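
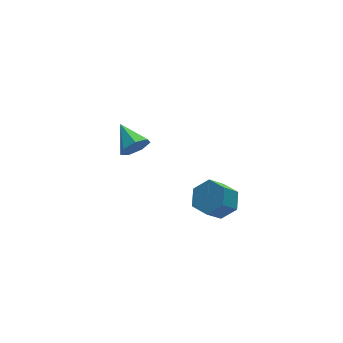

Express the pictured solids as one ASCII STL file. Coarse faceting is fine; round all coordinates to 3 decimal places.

solid 
facet normal 0.119 -0.923 -0.366
outer loop
vertex 0.886 1.779 3.385
vertex 0.29 1.95 2.76
vertex 1.161 2.072 2.736
endloop
endfacet
facet normal 0.787 0.364 0.498
outer loop
vertex 0.886 1.779 3.385
vertex 1.161 2.072 2.736
vertex 0.09 3.51 3.38
endloop
endfacet
facet normal 0.119 -0.923 -0.366
outer loop
vertex 1.161 2.072 2.736
vertex 0.29 1.95 2.76
vertex 0.781 2.273 2.105
endloop
endfacet
facet normal 0.727 0.646 -0.232
outer loop
vertex 1.161 2.072 2.736
vertex 0.781 2.273 2.105
vertex 0.09 3.51 3.38
endloop
endfacet
facet normal 0.119 -0.923 -0.366
outer loop
vertex 0.781 2.273 2.105
vertex 0.29 1.95 2.76
vertex 0.031 2.231 1.968
endloop
endfacet
facet normal 0.081 0.737 -0.671
outer loop
vertex 0.781 2.273 2.105
vertex 0.031 2.231 1.968
vertex 0.09 3.51 3.38
endloop
endfacet
facet normal 0.118 -0.923 -0.366
outer loop
vertex 0.031 2.231 1.968
vertex 0.29 1.95 2.76
vertex -0.524 1.978 2.428
endloop
endfacet
facet normal -0.663 0.568 -0.487
outer loop
vertex 0.031 2.231 1.968
vertex -0.524 1.978 2.428
vertex 0.09 3.51 3.38
endloop
endfacet
facet normal 0.118 -0.923 -0.367
outer loop
vertex -0.524 1.978 2.428
vertex 0.29 1.95 2.76
vertex -0.466 1.703 3.138
endloop
endfacet
facet normal -0.947 0.267 0.181
outer loop
vertex -0.524 1.978 2.428
vertex -0.466 1.703 3.138
vertex 0.09 3.51 3.38
endloop
endfacet
facet normal 0.119 -0.923 -0.366
outer loop
vertex -0.466 1.703 3.138
vertex 0.29 1.95 2.76
vertex 0.162 1.615 3.564
endloop
endfacet
facet normal -0.555 0.060 0.830
outer loop
vertex -0.466 1.703 3.138
vertex 0.162 1.615 3.564
vertex 0.09 3.51 3.38
endloop
endfacet
facet normal 0.119 -0.923 -0.366
outer loop
vertex 0.162 1.615 3.564
vertex 0.29 1.95 2.76
vertex 0.886 1.779 3.385
endloop
endfacet
facet normal 0.217 0.103 0.971
outer loop
vertex 0.162 1.615 3.564
vertex 0.886 1.779 3.385
vertex 0.09 3.51 3.38
endloop
endfacet
facet normal 0.649 0.198 -0.734
outer loop
vertex 3.365 -3.827 3.3
vertex 2.605 -3.645 2.677
vertex 2.994 -2.902 3.221
endloop
endfacet
facet normal 0.664 0.324 0.674
outer loop
vertex 3.365 -3.827 3.3
vertex 2.994 -2.902 3.221
vertex 2.476 -4.097 4.306
endloop
endfacet
facet normal 0.664 0.324 0.674
outer loop
vertex 2.476 -4.097 4.306
vertex 2.994 -2.902 3.221
vertex 2.105 -3.172 4.227
endloop
endfacet
facet normal -0.649 -0.197 0.735
outer loop
vertex 2.476 -4.097 4.306
vertex 2.105 -3.172 4.227
vertex 1.715 -3.915 3.683
endloop
endfacet
facet normal 0.650 0.197 -0.734
outer loop
vertex 2.994 -2.902 3.221
vertex 2.605 -3.645 2.677
vertex 2.234 -2.72 2.597
endloop
endfacet
facet normal 0.011 0.963 0.268
outer loop
vertex 2.994 -2.902 3.221
vertex 2.234 -2.72 2.597
vertex 2.105 -3.172 4.227
endloop
endfacet
facet normal 0.011 0.963 0.268
outer loop
vertex 2.105 -3.172 4.227
vertex 2.234 -2.72 2.597
vertex 1.344 -2.99 3.604
endloop
endfacet
facet normal -0.649 -0.197 0.735
outer loop
vertex 2.105 -3.172 4.227
vertex 1.344 -2.99 3.604
vertex 1.715 -3.915 3.683
endloop
endfacet
facet normal 0.649 0.197 -0.735
outer loop
vertex 2.234 -2.72 2.597
vertex 2.605 -3.645 2.677
vertex 1.844 -3.463 2.054
endloop
endfacet
facet normal -0.653 0.639 -0.406
outer loop
vertex 2.234 -2.72 2.597
vertex 1.844 -3.463 2.054
vertex 1.344 -2.99 3.604
endloop
endfacet
facet normal -0.653 0.639 -0.406
outer loop
vertex 1.344 -2.99 3.604
vertex 1.844 -3.463 2.054
vertex 0.955 -3.733 3.06
endloop
endfacet
facet normal -0.649 -0.198 0.734
outer loop
vertex 1.344 -2.99 3.604
vertex 0.955 -3.733 3.06
vertex 1.715 -3.915 3.683
endloop
endfacet
facet normal 0.649 0.197 -0.735
outer loop
vertex 1.844 -3.463 2.054
vertex 2.605 -3.645 2.677
vertex 2.215 -4.388 2.133
endloop
endfacet
facet normal -0.664 -0.324 -0.674
outer loop
vertex 1.844 -3.463 2.054
vertex 2.215 -4.388 2.133
vertex 0.955 -3.733 3.06
endloop
endfacet
facet normal -0.664 -0.324 -0.674
outer loop
vertex 0.955 -3.733 3.06
vertex 2.215 -4.388 2.133
vertex 1.326 -4.658 3.139
endloop
endfacet
facet normal -0.649 -0.198 0.734
outer loop
vertex 0.955 -3.733 3.06
vertex 1.326 -4.658 3.139
vertex 1.715 -3.915 3.683
endloop
endfacet
facet normal 0.649 0.197 -0.735
outer loop
vertex 2.215 -4.388 2.133
vertex 2.605 -3.645 2.677
vertex 2.976 -4.57 2.756
endloop
endfacet
facet normal -0.011 -0.963 -0.268
outer loop
vertex 2.215 -4.388 2.133
vertex 2.976 -4.57 2.756
vertex 1.326 -4.658 3.139
endloop
endfacet
facet normal -0.011 -0.963 -0.268
outer loop
vertex 1.326 -4.658 3.139
vertex 2.976 -4.57 2.756
vertex 2.086 -4.84 3.763
endloop
endfacet
facet normal -0.650 -0.197 0.734
outer loop
vertex 1.326 -4.658 3.139
vertex 2.086 -4.84 3.763
vertex 1.715 -3.915 3.683
endloop
endfacet
facet normal 0.649 0.198 -0.734
outer loop
vertex 2.976 -4.57 2.756
vertex 2.605 -3.645 2.677
vertex 3.365 -3.827 3.3
endloop
endfacet
facet normal 0.653 -0.639 0.406
outer loop
vertex 2.976 -4.57 2.756
vertex 3.365 -3.827 3.3
vertex 2.086 -4.84 3.763
endloop
endfacet
facet normal 0.653 -0.639 0.406
outer loop
vertex 2.086 -4.84 3.763
vertex 3.365 -3.827 3.3
vertex 2.476 -4.097 4.306
endloop
endfacet
facet normal -0.649 -0.197 0.735
outer loop
vertex 2.086 -4.84 3.763
vertex 2.476 -4.097 4.306
vertex 1.715 -3.915 3.683
endloop
endfacet

endsolid


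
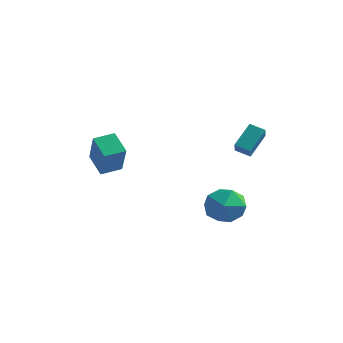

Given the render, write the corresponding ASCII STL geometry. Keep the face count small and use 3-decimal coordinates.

solid 
facet normal -0.887 -0.287 0.361
outer loop
vertex 3.106 0.342 0.098
vertex 3.207 1.454 1.229
vertex 2.553 1.133 -0.631
endloop
endfacet
facet normal -0.063 -0.700 -0.712
outer loop
vertex 3.333 1.386 -0.949
vertex 3.106 0.342 0.098
vertex 2.553 1.133 -0.631
endloop
endfacet
facet normal -0.887 -0.287 0.361
outer loop
vertex 2.553 1.133 -0.631
vertex 3.207 1.454 1.229
vertex 2.654 2.246 0.5
endloop
endfacet
facet normal -0.458 0.654 -0.603
outer loop
vertex 2.654 2.246 0.5
vertex 3.333 1.386 -0.949
vertex 2.553 1.133 -0.631
endloop
endfacet
facet normal 0.458 -0.654 0.602
outer loop
vertex 3.106 0.342 0.098
vertex 3.987 1.707 0.911
vertex 3.207 1.454 1.229
endloop
endfacet
facet normal -0.064 -0.700 -0.712
outer loop
vertex 3.886 0.594 -0.22
vertex 3.106 0.342 0.098
vertex 3.333 1.386 -0.949
endloop
endfacet
facet normal 0.457 -0.654 0.603
outer loop
vertex 3.886 0.594 -0.22
vertex 3.987 1.707 0.911
vertex 3.106 0.342 0.098
endloop
endfacet
facet normal 0.063 0.699 0.712
outer loop
vertex 3.207 1.454 1.229
vertex 3.987 1.707 0.911
vertex 2.654 2.246 0.5
endloop
endfacet
facet normal -0.457 0.654 -0.603
outer loop
vertex 3.434 2.498 0.182
vertex 3.333 1.386 -0.949
vertex 2.654 2.246 0.5
endloop
endfacet
facet normal 0.064 0.700 0.711
outer loop
vertex 2.654 2.246 0.5
vertex 3.987 1.707 0.911
vertex 3.434 2.498 0.182
endloop
endfacet
facet normal 0.887 0.287 -0.361
outer loop
vertex 3.434 2.498 0.182
vertex 3.886 0.594 -0.22
vertex 3.333 1.386 -0.949
endloop
endfacet
facet normal 0.887 0.287 -0.362
outer loop
vertex 3.987 1.707 0.911
vertex 3.886 0.594 -0.22
vertex 3.434 2.498 0.182
endloop
endfacet
facet normal -0.460 0.396 -0.795
outer loop
vertex -4.052 -2.299 -1.588
vertex -3.505 -1.272 -1.393
vertex -2.961 -2.72 -2.429
endloop
endfacet
facet normal -0.464 -0.870 -0.166
outer loop
vertex -1.955 -3.588 -0.687
vertex -4.052 -2.299 -1.588
vertex -2.961 -2.72 -2.429
endloop
endfacet
facet normal -0.459 0.396 -0.795
outer loop
vertex -2.961 -2.72 -2.429
vertex -3.505 -1.272 -1.393
vertex -2.414 -1.693 -2.233
endloop
endfacet
facet normal 0.758 -0.292 -0.583
outer loop
vertex -2.414 -1.693 -2.233
vertex -1.955 -3.588 -0.687
vertex -2.961 -2.72 -2.429
endloop
endfacet
facet normal -0.758 0.293 0.583
outer loop
vertex -4.052 -2.299 -1.588
vertex -2.499 -2.14 0.349
vertex -3.505 -1.272 -1.393
endloop
endfacet
facet normal -0.464 -0.870 -0.166
outer loop
vertex -3.046 -3.167 0.153
vertex -4.052 -2.299 -1.588
vertex -1.955 -3.588 -0.687
endloop
endfacet
facet normal -0.758 0.292 0.584
outer loop
vertex -3.046 -3.167 0.153
vertex -2.499 -2.14 0.349
vertex -4.052 -2.299 -1.588
endloop
endfacet
facet normal 0.464 0.870 0.166
outer loop
vertex -3.505 -1.272 -1.393
vertex -2.499 -2.14 0.349
vertex -2.414 -1.693 -2.233
endloop
endfacet
facet normal 0.757 -0.293 -0.584
outer loop
vertex -1.408 -2.561 -0.492
vertex -1.955 -3.588 -0.687
vertex -2.414 -1.693 -2.233
endloop
endfacet
facet normal 0.464 0.870 0.166
outer loop
vertex -2.414 -1.693 -2.233
vertex -2.499 -2.14 0.349
vertex -1.408 -2.561 -0.492
endloop
endfacet
facet normal 0.460 -0.396 0.795
outer loop
vertex -1.408 -2.561 -0.492
vertex -3.046 -3.167 0.153
vertex -1.955 -3.588 -0.687
endloop
endfacet
facet normal 0.460 -0.396 0.795
outer loop
vertex -2.499 -2.14 0.349
vertex -3.046 -3.167 0.153
vertex -1.408 -2.561 -0.492
endloop
endfacet
facet normal -0.326 -0.036 0.945
outer loop
vertex 2.445 0.035 -3.012
vertex 2.623 -1.203 -2.998
vertex 3.547 -0.434 -2.65
endloop
endfacet
facet normal -0.014 0.590 0.807
outer loop
vertex 2.445 0.035 -3.012
vertex 3.547 -0.434 -2.65
vertex 3.51 0.575 -3.389
endloop
endfacet
facet normal -0.361 0.895 0.262
outer loop
vertex 2.445 0.035 -3.012
vertex 3.51 0.575 -3.389
vertex 2.563 0.429 -4.194
endloop
endfacet
facet normal -0.887 0.457 0.064
outer loop
vertex 2.445 0.035 -3.012
vertex 2.563 0.429 -4.194
vertex 2.015 -0.669 -3.952
endloop
endfacet
facet normal -0.866 -0.119 0.485
outer loop
vertex 2.445 0.035 -3.012
vertex 2.015 -0.669 -3.952
vertex 2.623 -1.203 -2.998
endloop
endfacet
facet normal 0.657 0.461 0.597
outer loop
vertex 3.51 0.575 -3.389
vertex 3.547 -0.434 -2.65
vertex 4.345 -0.331 -3.608
endloop
endfacet
facet normal 0.151 -0.552 0.820
outer loop
vertex 3.547 -0.434 -2.65
vertex 2.623 -1.203 -2.998
vertex 3.797 -1.429 -3.366
endloop
endfacet
facet normal -0.724 -0.686 0.077
outer loop
vertex 2.623 -1.203 -2.998
vertex 2.015 -0.669 -3.952
vertex 2.85 -1.575 -4.171
endloop
endfacet
facet normal -0.758 0.245 -0.605
outer loop
vertex 2.015 -0.669 -3.952
vertex 2.563 0.429 -4.194
vertex 2.813 -0.566 -4.91
endloop
endfacet
facet normal 0.095 0.954 -0.284
outer loop
vertex 2.563 0.429 -4.194
vertex 3.51 0.575 -3.389
vertex 3.737 0.203 -4.562
endloop
endfacet
facet normal 0.887 -0.457 -0.064
outer loop
vertex 3.915 -1.035 -4.548
vertex 4.345 -0.331 -3.608
vertex 3.797 -1.429 -3.366
endloop
endfacet
facet normal 0.361 -0.895 -0.262
outer loop
vertex 3.915 -1.035 -4.548
vertex 3.797 -1.429 -3.366
vertex 2.85 -1.575 -4.171
endloop
endfacet
facet normal 0.014 -0.590 -0.807
outer loop
vertex 3.915 -1.035 -4.548
vertex 2.85 -1.575 -4.171
vertex 2.813 -0.566 -4.91
endloop
endfacet
facet normal 0.326 0.036 -0.945
outer loop
vertex 3.915 -1.035 -4.548
vertex 2.813 -0.566 -4.91
vertex 3.737 0.203 -4.562
endloop
endfacet
facet normal 0.866 0.119 -0.485
outer loop
vertex 3.915 -1.035 -4.548
vertex 3.737 0.203 -4.562
vertex 4.345 -0.331 -3.608
endloop
endfacet
facet normal 0.758 -0.245 0.605
outer loop
vertex 3.797 -1.429 -3.366
vertex 4.345 -0.331 -3.608
vertex 3.547 -0.434 -2.65
endloop
endfacet
facet normal -0.095 -0.954 0.284
outer loop
vertex 2.85 -1.575 -4.171
vertex 3.797 -1.429 -3.366
vertex 2.623 -1.203 -2.998
endloop
endfacet
facet normal -0.657 -0.461 -0.597
outer loop
vertex 2.813 -0.566 -4.91
vertex 2.85 -1.575 -4.171
vertex 2.015 -0.669 -3.952
endloop
endfacet
facet normal -0.151 0.552 -0.820
outer loop
vertex 3.737 0.203 -4.562
vertex 2.813 -0.566 -4.91
vertex 2.563 0.429 -4.194
endloop
endfacet
facet normal 0.724 0.686 -0.077
outer loop
vertex 4.345 -0.331 -3.608
vertex 3.737 0.203 -4.562
vertex 3.51 0.575 -3.389
endloop
endfacet

endsolid


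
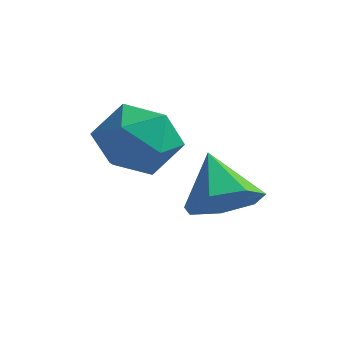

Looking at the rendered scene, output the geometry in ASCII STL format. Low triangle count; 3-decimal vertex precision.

solid 
facet normal -0.404 0.907 -0.121
outer loop
vertex -2.17 -0.603 0.619
vertex -3.013 -0.884 1.326
vertex -2.066 -0.408 1.733
endloop
endfacet
facet normal 0.306 0.932 -0.192
outer loop
vertex -2.17 -0.603 0.619
vertex -2.066 -0.408 1.733
vertex -1.186 -0.818 1.144
endloop
endfacet
facet normal 0.491 0.490 -0.720
outer loop
vertex -2.17 -0.603 0.619
vertex -1.186 -0.818 1.144
vertex -1.59 -1.547 0.372
endloop
endfacet
facet normal -0.105 0.191 -0.976
outer loop
vertex -2.17 -0.603 0.619
vertex -1.59 -1.547 0.372
vertex -2.719 -1.588 0.485
endloop
endfacet
facet normal -0.657 0.449 -0.605
outer loop
vertex -2.17 -0.603 0.619
vertex -2.719 -1.588 0.485
vertex -3.013 -0.884 1.326
endloop
endfacet
facet normal 0.597 0.688 0.412
outer loop
vertex -1.186 -0.818 1.144
vertex -2.066 -0.408 1.733
vertex -1.421 -1.232 2.175
endloop
endfacet
facet normal -0.552 0.647 0.527
outer loop
vertex -2.066 -0.408 1.733
vertex -3.013 -0.884 1.326
vertex -2.55 -1.273 2.288
endloop
endfacet
facet normal -0.962 -0.094 -0.257
outer loop
vertex -3.013 -0.884 1.326
vertex -2.719 -1.588 0.485
vertex -2.954 -2.002 1.516
endloop
endfacet
facet normal -0.067 -0.512 -0.856
outer loop
vertex -2.719 -1.588 0.485
vertex -1.59 -1.547 0.372
vertex -2.074 -2.412 0.927
endloop
endfacet
facet normal 0.896 -0.028 -0.443
outer loop
vertex -1.59 -1.547 0.372
vertex -1.186 -0.818 1.144
vertex -1.127 -1.936 1.334
endloop
endfacet
facet normal 0.105 -0.191 0.976
outer loop
vertex -1.97 -2.217 2.041
vertex -1.421 -1.232 2.175
vertex -2.55 -1.273 2.288
endloop
endfacet
facet normal -0.491 -0.490 0.720
outer loop
vertex -1.97 -2.217 2.041
vertex -2.55 -1.273 2.288
vertex -2.954 -2.002 1.516
endloop
endfacet
facet normal -0.306 -0.932 0.192
outer loop
vertex -1.97 -2.217 2.041
vertex -2.954 -2.002 1.516
vertex -2.074 -2.412 0.927
endloop
endfacet
facet normal 0.404 -0.907 0.121
outer loop
vertex -1.97 -2.217 2.041
vertex -2.074 -2.412 0.927
vertex -1.127 -1.936 1.334
endloop
endfacet
facet normal 0.657 -0.449 0.605
outer loop
vertex -1.97 -2.217 2.041
vertex -1.127 -1.936 1.334
vertex -1.421 -1.232 2.175
endloop
endfacet
facet normal 0.067 0.512 0.856
outer loop
vertex -2.55 -1.273 2.288
vertex -1.421 -1.232 2.175
vertex -2.066 -0.408 1.733
endloop
endfacet
facet normal -0.896 0.028 0.443
outer loop
vertex -2.954 -2.002 1.516
vertex -2.55 -1.273 2.288
vertex -3.013 -0.884 1.326
endloop
endfacet
facet normal -0.597 -0.688 -0.412
outer loop
vertex -2.074 -2.412 0.927
vertex -2.954 -2.002 1.516
vertex -2.719 -1.588 0.485
endloop
endfacet
facet normal 0.552 -0.647 -0.527
outer loop
vertex -1.127 -1.936 1.334
vertex -2.074 -2.412 0.927
vertex -1.59 -1.547 0.372
endloop
endfacet
facet normal 0.962 0.094 0.257
outer loop
vertex -1.421 -1.232 2.175
vertex -1.127 -1.936 1.334
vertex -1.186 -0.818 1.144
endloop
endfacet
facet normal 0.554 -0.456 -0.697
outer loop
vertex 0.754 -0.49 -0.07
vertex -0.015 -1.017 -0.337
vertex 0.272 -0.154 -0.673
endloop
endfacet
facet normal 0.258 0.917 0.304
outer loop
vertex 0.754 -0.49 -0.07
vertex 0.272 -0.154 -0.673
vertex -0.885 -0.303 0.757
endloop
endfacet
facet normal 0.554 -0.456 -0.697
outer loop
vertex 0.272 -0.154 -0.673
vertex -0.015 -1.017 -0.337
vertex -0.426 -0.468 -1.023
endloop
endfacet
facet normal -0.331 0.928 -0.171
outer loop
vertex 0.272 -0.154 -0.673
vertex -0.426 -0.468 -1.023
vertex -0.885 -0.303 0.757
endloop
endfacet
facet normal 0.554 -0.456 -0.697
outer loop
vertex -0.426 -0.468 -1.023
vertex -0.015 -1.017 -0.337
vertex -0.815 -1.196 -0.856
endloop
endfacet
facet normal -0.875 0.407 -0.263
outer loop
vertex -0.426 -0.468 -1.023
vertex -0.815 -1.196 -0.856
vertex -0.885 -0.303 0.757
endloop
endfacet
facet normal 0.554 -0.455 -0.697
outer loop
vertex -0.815 -1.196 -0.856
vertex -0.015 -1.017 -0.337
vertex -0.601 -1.789 -0.299
endloop
endfacet
facet normal -0.962 -0.254 0.099
outer loop
vertex -0.815 -1.196 -0.856
vertex -0.601 -1.789 -0.299
vertex -0.885 -0.303 0.757
endloop
endfacet
facet normal 0.554 -0.455 -0.697
outer loop
vertex -0.601 -1.789 -0.299
vertex -0.015 -1.017 -0.337
vertex 0.054 -1.802 0.23
endloop
endfacet
facet normal -0.529 -0.557 0.641
outer loop
vertex -0.601 -1.789 -0.299
vertex 0.054 -1.802 0.23
vertex -0.885 -0.303 0.757
endloop
endfacet
facet normal 0.554 -0.455 -0.697
outer loop
vertex 0.054 -1.802 0.23
vertex -0.015 -1.017 -0.337
vertex 0.657 -1.223 0.332
endloop
endfacet
facet normal 0.101 -0.273 0.957
outer loop
vertex 0.054 -1.802 0.23
vertex 0.657 -1.223 0.332
vertex -0.885 -0.303 0.757
endloop
endfacet
facet normal 0.554 -0.455 -0.697
outer loop
vertex 0.657 -1.223 0.332
vertex -0.015 -1.017 -0.337
vertex 0.754 -0.49 -0.07
endloop
endfacet
facet normal 0.451 0.383 0.807
outer loop
vertex 0.657 -1.223 0.332
vertex 0.754 -0.49 -0.07
vertex -0.885 -0.303 0.757
endloop
endfacet

endsolid


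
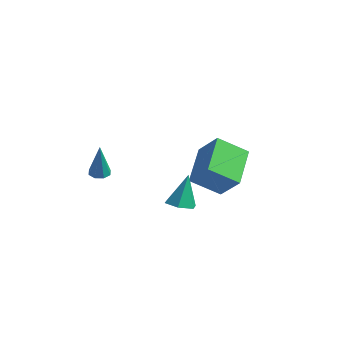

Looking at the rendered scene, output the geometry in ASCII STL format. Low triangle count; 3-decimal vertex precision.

solid 
facet normal -0.637 -0.543 0.547
outer loop
vertex -0.738 1.658 -1.307
vertex -1.622 3.489 -0.52
vertex -1.82 1.672 -2.553
endloop
endfacet
facet normal 0.405 -0.840 -0.361
outer loop
vertex -0.718 2.611 -3.5
vertex -0.738 1.658 -1.307
vertex -1.82 1.672 -2.553
endloop
endfacet
facet normal -0.637 -0.543 0.547
outer loop
vertex -1.82 1.672 -2.553
vertex -1.622 3.489 -0.52
vertex -2.704 3.502 -1.766
endloop
endfacet
facet normal -0.656 0.008 -0.755
outer loop
vertex -2.704 3.502 -1.766
vertex -0.718 2.611 -3.5
vertex -1.82 1.672 -2.553
endloop
endfacet
facet normal 0.656 -0.008 0.755
outer loop
vertex -0.738 1.658 -1.307
vertex -0.52 4.428 -1.467
vertex -1.622 3.489 -0.52
endloop
endfacet
facet normal 0.406 -0.840 -0.361
outer loop
vertex 0.364 2.598 -2.254
vertex -0.738 1.658 -1.307
vertex -0.718 2.611 -3.5
endloop
endfacet
facet normal 0.656 -0.008 0.755
outer loop
vertex 0.364 2.598 -2.254
vertex -0.52 4.428 -1.467
vertex -0.738 1.658 -1.307
endloop
endfacet
facet normal -0.405 0.840 0.361
outer loop
vertex -1.622 3.489 -0.52
vertex -0.52 4.428 -1.467
vertex -2.704 3.502 -1.766
endloop
endfacet
facet normal -0.656 0.008 -0.755
outer loop
vertex -1.602 4.442 -2.713
vertex -0.718 2.611 -3.5
vertex -2.704 3.502 -1.766
endloop
endfacet
facet normal -0.405 0.840 0.362
outer loop
vertex -2.704 3.502 -1.766
vertex -0.52 4.428 -1.467
vertex -1.602 4.442 -2.713
endloop
endfacet
facet normal 0.637 0.543 -0.547
outer loop
vertex -1.602 4.442 -2.713
vertex 0.364 2.598 -2.254
vertex -0.718 2.611 -3.5
endloop
endfacet
facet normal 0.637 0.543 -0.547
outer loop
vertex -0.52 4.428 -1.467
vertex 0.364 2.598 -2.254
vertex -1.602 4.442 -2.713
endloop
endfacet
facet normal 0.046 -0.401 -0.915
outer loop
vertex -0.409 -0.869 -2.322
vertex -0.761 -0.269 -2.603
vertex -0.012 -0.279 -2.561
endloop
endfacet
facet normal 0.774 -0.294 0.560
outer loop
vertex -0.409 -0.869 -2.322
vertex -0.012 -0.279 -2.561
vertex -0.839 0.409 -1.057
endloop
endfacet
facet normal 0.046 -0.401 -0.915
outer loop
vertex -0.012 -0.279 -2.561
vertex -0.761 -0.269 -2.603
vertex -0.364 0.321 -2.842
endloop
endfacet
facet normal 0.807 0.561 0.187
outer loop
vertex -0.012 -0.279 -2.561
vertex -0.364 0.321 -2.842
vertex -0.839 0.409 -1.057
endloop
endfacet
facet normal 0.046 -0.401 -0.915
outer loop
vertex -0.364 0.321 -2.842
vertex -0.761 -0.269 -2.603
vertex -1.113 0.331 -2.884
endloop
endfacet
facet normal 0.016 0.999 -0.045
outer loop
vertex -0.364 0.321 -2.842
vertex -1.113 0.331 -2.884
vertex -0.839 0.409 -1.057
endloop
endfacet
facet normal 0.046 -0.401 -0.915
outer loop
vertex -1.113 0.331 -2.884
vertex -0.761 -0.269 -2.603
vertex -1.51 -0.259 -2.645
endloop
endfacet
facet normal -0.807 0.582 0.096
outer loop
vertex -1.113 0.331 -2.884
vertex -1.51 -0.259 -2.645
vertex -0.839 0.409 -1.057
endloop
endfacet
facet normal 0.046 -0.401 -0.915
outer loop
vertex -1.51 -0.259 -2.645
vertex -0.761 -0.269 -2.603
vertex -1.158 -0.859 -2.364
endloop
endfacet
facet normal -0.840 -0.273 0.470
outer loop
vertex -1.51 -0.259 -2.645
vertex -1.158 -0.859 -2.364
vertex -0.839 0.409 -1.057
endloop
endfacet
facet normal 0.046 -0.401 -0.915
outer loop
vertex -1.158 -0.859 -2.364
vertex -0.761 -0.269 -2.603
vertex -0.409 -0.869 -2.322
endloop
endfacet
facet normal -0.049 -0.711 0.702
outer loop
vertex -1.158 -0.859 -2.364
vertex -0.409 -0.869 -2.322
vertex -0.839 0.409 -1.057
endloop
endfacet
facet normal -0.086 0.068 -0.994
outer loop
vertex -3.0 -2.788 -0.5
vertex -3.447 -2.549 -0.445
vertex -2.96 -2.4 -0.477
endloop
endfacet
facet normal 0.980 -0.111 0.164
outer loop
vertex -3.0 -2.788 -0.5
vertex -2.96 -2.4 -0.477
vertex -3.293 -2.671 1.325
endloop
endfacet
facet normal -0.087 0.071 -0.994
outer loop
vertex -2.96 -2.4 -0.477
vertex -3.447 -2.549 -0.445
vertex -3.206 -2.1 -0.434
endloop
endfacet
facet normal 0.768 0.597 0.232
outer loop
vertex -2.96 -2.4 -0.477
vertex -3.206 -2.1 -0.434
vertex -3.293 -2.671 1.325
endloop
endfacet
facet normal -0.086 0.070 -0.994
outer loop
vertex -3.206 -2.1 -0.434
vertex -3.447 -2.549 -0.445
vertex -3.592 -2.062 -0.398
endloop
endfacet
facet normal 0.122 0.942 0.312
outer loop
vertex -3.206 -2.1 -0.434
vertex -3.592 -2.062 -0.398
vertex -3.293 -2.671 1.325
endloop
endfacet
facet normal -0.087 0.070 -0.994
outer loop
vertex -3.592 -2.062 -0.398
vertex -3.447 -2.549 -0.445
vertex -3.894 -2.31 -0.389
endloop
endfacet
facet normal -0.586 0.727 0.359
outer loop
vertex -3.592 -2.062 -0.398
vertex -3.894 -2.31 -0.389
vertex -3.293 -2.671 1.325
endloop
endfacet
facet normal -0.088 0.068 -0.994
outer loop
vertex -3.894 -2.31 -0.389
vertex -3.447 -2.549 -0.445
vertex -3.934 -2.697 -0.412
endloop
endfacet
facet normal -0.936 0.076 0.344
outer loop
vertex -3.894 -2.31 -0.389
vertex -3.934 -2.697 -0.412
vertex -3.293 -2.671 1.325
endloop
endfacet
facet normal -0.088 0.070 -0.994
outer loop
vertex -3.934 -2.697 -0.412
vertex -3.447 -2.549 -0.445
vertex -3.688 -2.998 -0.455
endloop
endfacet
facet normal -0.724 -0.631 0.277
outer loop
vertex -3.934 -2.697 -0.412
vertex -3.688 -2.998 -0.455
vertex -3.293 -2.671 1.325
endloop
endfacet
facet normal -0.086 0.068 -0.994
outer loop
vertex -3.688 -2.998 -0.455
vertex -3.447 -2.549 -0.445
vertex -3.302 -3.035 -0.491
endloop
endfacet
facet normal -0.075 -0.978 0.196
outer loop
vertex -3.688 -2.998 -0.455
vertex -3.302 -3.035 -0.491
vertex -3.293 -2.671 1.325
endloop
endfacet
facet normal -0.086 0.069 -0.994
outer loop
vertex -3.302 -3.035 -0.491
vertex -3.447 -2.549 -0.445
vertex -3.0 -2.788 -0.5
endloop
endfacet
facet normal 0.629 -0.763 0.150
outer loop
vertex -3.302 -3.035 -0.491
vertex -3.0 -2.788 -0.5
vertex -3.293 -2.671 1.325
endloop
endfacet

endsolid


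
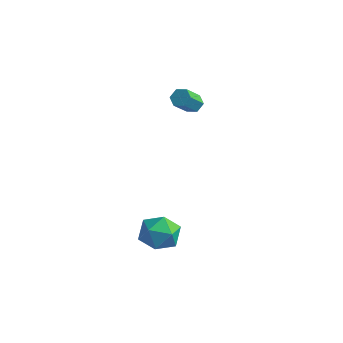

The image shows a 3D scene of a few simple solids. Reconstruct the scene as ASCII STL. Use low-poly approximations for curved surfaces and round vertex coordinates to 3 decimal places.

solid 
facet normal 0.056 0.693 -0.719
outer loop
vertex -1.723 3.807 1.399
vertex -2.206 4.128 1.671
vertex -1.602 4.255 1.84
endloop
endfacet
facet normal 0.980 -0.174 -0.093
outer loop
vertex -1.723 3.807 1.399
vertex -1.602 4.255 1.84
vertex -1.811 2.692 2.557
endloop
endfacet
facet normal 0.980 -0.174 -0.093
outer loop
vertex -1.811 2.692 2.557
vertex -1.602 4.255 1.84
vertex -1.69 3.14 2.998
endloop
endfacet
facet normal -0.054 -0.693 0.719
outer loop
vertex -1.811 2.692 2.557
vertex -1.69 3.14 2.998
vertex -2.294 3.012 2.829
endloop
endfacet
facet normal 0.056 0.693 -0.719
outer loop
vertex -1.602 4.255 1.84
vertex -2.206 4.128 1.671
vertex -2.085 4.576 2.112
endloop
endfacet
facet normal 0.655 0.519 0.550
outer loop
vertex -1.602 4.255 1.84
vertex -2.085 4.576 2.112
vertex -1.69 3.14 2.998
endloop
endfacet
facet normal 0.654 0.519 0.550
outer loop
vertex -1.69 3.14 2.998
vertex -2.085 4.576 2.112
vertex -2.173 3.46 3.27
endloop
endfacet
facet normal -0.054 -0.693 0.719
outer loop
vertex -1.69 3.14 2.998
vertex -2.173 3.46 3.27
vertex -2.294 3.012 2.829
endloop
endfacet
facet normal 0.054 0.693 -0.719
outer loop
vertex -2.085 4.576 2.112
vertex -2.206 4.128 1.671
vertex -2.689 4.448 1.943
endloop
endfacet
facet normal -0.327 0.693 0.643
outer loop
vertex -2.085 4.576 2.112
vertex -2.689 4.448 1.943
vertex -2.173 3.46 3.27
endloop
endfacet
facet normal -0.326 0.693 0.643
outer loop
vertex -2.173 3.46 3.27
vertex -2.689 4.448 1.943
vertex -2.777 3.333 3.101
endloop
endfacet
facet normal -0.056 -0.693 0.719
outer loop
vertex -2.173 3.46 3.27
vertex -2.777 3.333 3.101
vertex -2.294 3.012 2.829
endloop
endfacet
facet normal 0.054 0.693 -0.719
outer loop
vertex -2.689 4.448 1.943
vertex -2.206 4.128 1.671
vertex -2.81 4.0 1.502
endloop
endfacet
facet normal -0.980 0.174 0.093
outer loop
vertex -2.689 4.448 1.943
vertex -2.81 4.0 1.502
vertex -2.777 3.333 3.101
endloop
endfacet
facet normal -0.980 0.174 0.093
outer loop
vertex -2.777 3.333 3.101
vertex -2.81 4.0 1.502
vertex -2.898 2.885 2.66
endloop
endfacet
facet normal -0.056 -0.693 0.719
outer loop
vertex -2.777 3.333 3.101
vertex -2.898 2.885 2.66
vertex -2.294 3.012 2.829
endloop
endfacet
facet normal 0.054 0.693 -0.719
outer loop
vertex -2.81 4.0 1.502
vertex -2.206 4.128 1.671
vertex -2.327 3.68 1.23
endloop
endfacet
facet normal -0.654 -0.520 -0.550
outer loop
vertex -2.81 4.0 1.502
vertex -2.327 3.68 1.23
vertex -2.898 2.885 2.66
endloop
endfacet
facet normal -0.655 -0.519 -0.550
outer loop
vertex -2.898 2.885 2.66
vertex -2.327 3.68 1.23
vertex -2.415 2.564 2.388
endloop
endfacet
facet normal -0.056 -0.693 0.719
outer loop
vertex -2.898 2.885 2.66
vertex -2.415 2.564 2.388
vertex -2.294 3.012 2.829
endloop
endfacet
facet normal 0.056 0.693 -0.719
outer loop
vertex -2.327 3.68 1.23
vertex -2.206 4.128 1.671
vertex -1.723 3.807 1.399
endloop
endfacet
facet normal 0.326 -0.693 -0.643
outer loop
vertex -2.327 3.68 1.23
vertex -1.723 3.807 1.399
vertex -2.415 2.564 2.388
endloop
endfacet
facet normal 0.327 -0.693 -0.643
outer loop
vertex -2.415 2.564 2.388
vertex -1.723 3.807 1.399
vertex -1.811 2.692 2.557
endloop
endfacet
facet normal -0.054 -0.693 0.719
outer loop
vertex -2.415 2.564 2.388
vertex -1.811 2.692 2.557
vertex -2.294 3.012 2.829
endloop
endfacet
facet normal -0.968 -0.237 -0.082
outer loop
vertex -0.186 -3.013 -3.248
vertex 0.067 -4.167 -2.904
vertex -0.212 -3.32 -2.056
endloop
endfacet
facet normal -0.888 0.450 0.097
outer loop
vertex -0.186 -3.013 -3.248
vertex -0.212 -3.32 -2.056
vertex 0.291 -2.253 -2.406
endloop
endfacet
facet normal -0.497 0.765 -0.409
outer loop
vertex -0.186 -3.013 -3.248
vertex 0.291 -2.253 -2.406
vertex 0.88 -2.44 -3.47
endloop
endfacet
facet normal -0.335 0.273 -0.902
outer loop
vertex -0.186 -3.013 -3.248
vertex 0.88 -2.44 -3.47
vertex 0.742 -3.624 -3.777
endloop
endfacet
facet normal -0.626 -0.346 -0.699
outer loop
vertex -0.186 -3.013 -3.248
vertex 0.742 -3.624 -3.777
vertex 0.067 -4.167 -2.904
endloop
endfacet
facet normal -0.520 0.478 0.708
outer loop
vertex 0.291 -2.253 -2.406
vertex -0.212 -3.32 -2.056
vertex 0.838 -2.936 -1.543
endloop
endfacet
facet normal -0.650 -0.634 0.419
outer loop
vertex -0.212 -3.32 -2.056
vertex 0.067 -4.167 -2.904
vertex 0.7 -4.12 -1.85
endloop
endfacet
facet normal -0.097 -0.810 -0.579
outer loop
vertex 0.067 -4.167 -2.904
vertex 0.742 -3.624 -3.777
vertex 1.289 -4.307 -2.914
endloop
endfacet
facet normal 0.373 0.192 -0.908
outer loop
vertex 0.742 -3.624 -3.777
vertex 0.88 -2.44 -3.47
vertex 1.792 -3.24 -3.264
endloop
endfacet
facet normal 0.112 0.987 -0.111
outer loop
vertex 0.88 -2.44 -3.47
vertex 0.291 -2.253 -2.406
vertex 1.513 -2.393 -2.416
endloop
endfacet
facet normal 0.335 -0.273 0.902
outer loop
vertex 1.766 -3.547 -2.072
vertex 0.838 -2.936 -1.543
vertex 0.7 -4.12 -1.85
endloop
endfacet
facet normal 0.497 -0.765 0.409
outer loop
vertex 1.766 -3.547 -2.072
vertex 0.7 -4.12 -1.85
vertex 1.289 -4.307 -2.914
endloop
endfacet
facet normal 0.888 -0.450 -0.097
outer loop
vertex 1.766 -3.547 -2.072
vertex 1.289 -4.307 -2.914
vertex 1.792 -3.24 -3.264
endloop
endfacet
facet normal 0.968 0.237 0.082
outer loop
vertex 1.766 -3.547 -2.072
vertex 1.792 -3.24 -3.264
vertex 1.513 -2.393 -2.416
endloop
endfacet
facet normal 0.626 0.346 0.699
outer loop
vertex 1.766 -3.547 -2.072
vertex 1.513 -2.393 -2.416
vertex 0.838 -2.936 -1.543
endloop
endfacet
facet normal -0.373 -0.192 0.908
outer loop
vertex 0.7 -4.12 -1.85
vertex 0.838 -2.936 -1.543
vertex -0.212 -3.32 -2.056
endloop
endfacet
facet normal -0.112 -0.987 0.111
outer loop
vertex 1.289 -4.307 -2.914
vertex 0.7 -4.12 -1.85
vertex 0.067 -4.167 -2.904
endloop
endfacet
facet normal 0.520 -0.478 -0.708
outer loop
vertex 1.792 -3.24 -3.264
vertex 1.289 -4.307 -2.914
vertex 0.742 -3.624 -3.777
endloop
endfacet
facet normal 0.650 0.634 -0.419
outer loop
vertex 1.513 -2.393 -2.416
vertex 1.792 -3.24 -3.264
vertex 0.88 -2.44 -3.47
endloop
endfacet
facet normal 0.097 0.810 0.579
outer loop
vertex 0.838 -2.936 -1.543
vertex 1.513 -2.393 -2.416
vertex 0.291 -2.253 -2.406
endloop
endfacet

endsolid


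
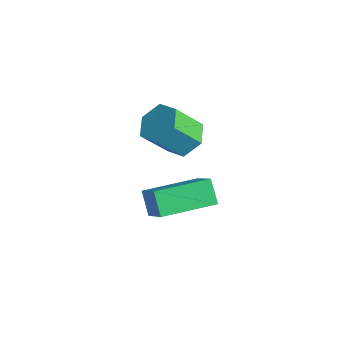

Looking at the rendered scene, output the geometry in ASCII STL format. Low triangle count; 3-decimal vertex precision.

solid 
facet normal -0.668 0.222 -0.710
outer loop
vertex -1.169 -0.206 -0.01
vertex -0.501 1.721 -0.036
vertex -0.488 -0.452 -0.728
endloop
endfacet
facet normal -0.328 -0.945 0.013
outer loop
vertex 0.681 -0.841 0.516
vertex -1.169 -0.206 -0.01
vertex -0.488 -0.452 -0.728
endloop
endfacet
facet normal -0.667 0.222 -0.711
outer loop
vertex -0.488 -0.452 -0.728
vertex -0.501 1.721 -0.036
vertex 0.181 1.475 -0.753
endloop
endfacet
facet normal 0.668 -0.241 -0.704
outer loop
vertex 0.181 1.475 -0.753
vertex 0.681 -0.841 0.516
vertex -0.488 -0.452 -0.728
endloop
endfacet
facet normal -0.668 0.241 0.704
outer loop
vertex -1.169 -0.206 -0.01
vertex 0.668 1.332 1.208
vertex -0.501 1.721 -0.036
endloop
endfacet
facet normal -0.328 -0.945 0.012
outer loop
vertex -0.001 -0.595 1.233
vertex -1.169 -0.206 -0.01
vertex 0.681 -0.841 0.516
endloop
endfacet
facet normal -0.668 0.241 0.704
outer loop
vertex -0.001 -0.595 1.233
vertex 0.668 1.332 1.208
vertex -1.169 -0.206 -0.01
endloop
endfacet
facet normal 0.328 0.945 -0.012
outer loop
vertex -0.501 1.721 -0.036
vertex 0.668 1.332 1.208
vertex 0.181 1.475 -0.753
endloop
endfacet
facet normal 0.668 -0.241 -0.704
outer loop
vertex 1.349 1.086 0.49
vertex 0.681 -0.841 0.516
vertex 0.181 1.475 -0.753
endloop
endfacet
facet normal 0.328 0.945 -0.013
outer loop
vertex 0.181 1.475 -0.753
vertex 0.668 1.332 1.208
vertex 1.349 1.086 0.49
endloop
endfacet
facet normal 0.667 -0.222 0.711
outer loop
vertex 1.349 1.086 0.49
vertex -0.001 -0.595 1.233
vertex 0.681 -0.841 0.516
endloop
endfacet
facet normal 0.668 -0.223 0.710
outer loop
vertex 0.668 1.332 1.208
vertex -0.001 -0.595 1.233
vertex 1.349 1.086 0.49
endloop
endfacet
facet normal 0.222 0.593 -0.774
outer loop
vertex -2.72 2.915 -1.383
vertex -3.338 3.496 -1.115
vertex -2.501 3.568 -0.819
endloop
endfacet
facet normal 0.943 -0.331 0.017
outer loop
vertex -2.72 2.915 -1.383
vertex -2.501 3.568 -0.819
vertex -3.084 1.942 -0.114
endloop
endfacet
facet normal 0.944 -0.331 0.018
outer loop
vertex -3.084 1.942 -0.114
vertex -2.501 3.568 -0.819
vertex -2.866 2.595 0.45
endloop
endfacet
facet normal -0.222 -0.594 0.773
outer loop
vertex -3.084 1.942 -0.114
vertex -2.866 2.595 0.45
vertex -3.702 2.524 0.155
endloop
endfacet
facet normal 0.223 0.593 -0.774
outer loop
vertex -2.501 3.568 -0.819
vertex -3.338 3.496 -1.115
vertex -3.119 4.15 -0.551
endloop
endfacet
facet normal 0.684 0.470 0.557
outer loop
vertex -2.501 3.568 -0.819
vertex -3.119 4.15 -0.551
vertex -2.866 2.595 0.45
endloop
endfacet
facet normal 0.684 0.470 0.557
outer loop
vertex -2.866 2.595 0.45
vertex -3.119 4.15 -0.551
vertex -3.484 3.177 0.718
endloop
endfacet
facet normal -0.223 -0.593 0.774
outer loop
vertex -2.866 2.595 0.45
vertex -3.484 3.177 0.718
vertex -3.702 2.524 0.155
endloop
endfacet
facet normal 0.222 0.593 -0.774
outer loop
vertex -3.119 4.15 -0.551
vertex -3.338 3.496 -1.115
vertex -3.956 4.078 -0.846
endloop
endfacet
facet normal -0.259 0.801 0.540
outer loop
vertex -3.119 4.15 -0.551
vertex -3.956 4.078 -0.846
vertex -3.484 3.177 0.718
endloop
endfacet
facet normal -0.259 0.801 0.540
outer loop
vertex -3.484 3.177 0.718
vertex -3.956 4.078 -0.846
vertex -4.32 3.105 0.423
endloop
endfacet
facet normal -0.222 -0.593 0.774
outer loop
vertex -3.484 3.177 0.718
vertex -4.32 3.105 0.423
vertex -3.702 2.524 0.155
endloop
endfacet
facet normal 0.222 0.594 -0.773
outer loop
vertex -3.956 4.078 -0.846
vertex -3.338 3.496 -1.115
vertex -4.174 3.425 -1.41
endloop
endfacet
facet normal -0.944 0.330 -0.018
outer loop
vertex -3.956 4.078 -0.846
vertex -4.174 3.425 -1.41
vertex -4.32 3.105 0.423
endloop
endfacet
facet normal -0.943 0.331 -0.017
outer loop
vertex -4.32 3.105 0.423
vertex -4.174 3.425 -1.41
vertex -4.539 2.452 -0.141
endloop
endfacet
facet normal -0.222 -0.593 0.774
outer loop
vertex -4.32 3.105 0.423
vertex -4.539 2.452 -0.141
vertex -3.702 2.524 0.155
endloop
endfacet
facet normal 0.223 0.593 -0.774
outer loop
vertex -4.174 3.425 -1.41
vertex -3.338 3.496 -1.115
vertex -3.556 2.843 -1.678
endloop
endfacet
facet normal -0.684 -0.470 -0.557
outer loop
vertex -4.174 3.425 -1.41
vertex -3.556 2.843 -1.678
vertex -4.539 2.452 -0.141
endloop
endfacet
facet normal -0.684 -0.470 -0.557
outer loop
vertex -4.539 2.452 -0.141
vertex -3.556 2.843 -1.678
vertex -3.921 1.87 -0.409
endloop
endfacet
facet normal -0.223 -0.593 0.774
outer loop
vertex -4.539 2.452 -0.141
vertex -3.921 1.87 -0.409
vertex -3.702 2.524 0.155
endloop
endfacet
facet normal 0.222 0.593 -0.774
outer loop
vertex -3.556 2.843 -1.678
vertex -3.338 3.496 -1.115
vertex -2.72 2.915 -1.383
endloop
endfacet
facet normal 0.259 -0.801 -0.540
outer loop
vertex -3.556 2.843 -1.678
vertex -2.72 2.915 -1.383
vertex -3.921 1.87 -0.409
endloop
endfacet
facet normal 0.259 -0.801 -0.540
outer loop
vertex -3.921 1.87 -0.409
vertex -2.72 2.915 -1.383
vertex -3.084 1.942 -0.114
endloop
endfacet
facet normal -0.222 -0.593 0.774
outer loop
vertex -3.921 1.87 -0.409
vertex -3.084 1.942 -0.114
vertex -3.702 2.524 0.155
endloop
endfacet

endsolid


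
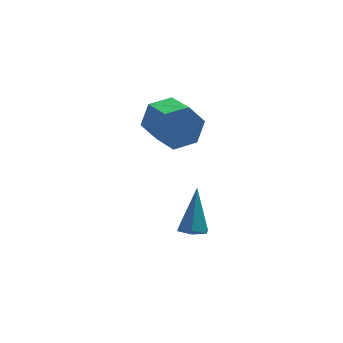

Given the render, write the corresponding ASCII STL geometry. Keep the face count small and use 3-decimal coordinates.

solid 
facet normal -0.183 -0.489 -0.853
outer loop
vertex -2.767 -1.173 -3.896
vertex -3.268 -0.698 -4.061
vertex -2.597 -0.592 -4.266
endloop
endfacet
facet normal 0.967 -0.155 0.202
outer loop
vertex -2.767 -1.173 -3.896
vertex -2.597 -0.592 -4.266
vertex -2.872 0.358 -2.219
endloop
endfacet
facet normal -0.183 -0.489 -0.853
outer loop
vertex -2.597 -0.592 -4.266
vertex -3.268 -0.698 -4.061
vertex -3.098 -0.117 -4.431
endloop
endfacet
facet normal 0.708 0.672 -0.217
outer loop
vertex -2.597 -0.592 -4.266
vertex -3.098 -0.117 -4.431
vertex -2.872 0.358 -2.219
endloop
endfacet
facet normal -0.183 -0.489 -0.853
outer loop
vertex -3.098 -0.117 -4.431
vertex -3.268 -0.698 -4.061
vertex -3.769 -0.223 -4.226
endloop
endfacet
facet normal -0.208 0.960 -0.185
outer loop
vertex -3.098 -0.117 -4.431
vertex -3.769 -0.223 -4.226
vertex -2.872 0.358 -2.219
endloop
endfacet
facet normal -0.184 -0.490 -0.852
outer loop
vertex -3.769 -0.223 -4.226
vertex -3.268 -0.698 -4.061
vertex -3.94 -0.804 -3.855
endloop
endfacet
facet normal -0.866 0.424 0.264
outer loop
vertex -3.769 -0.223 -4.226
vertex -3.94 -0.804 -3.855
vertex -2.872 0.358 -2.219
endloop
endfacet
facet normal -0.185 -0.488 -0.853
outer loop
vertex -3.94 -0.804 -3.855
vertex -3.268 -0.698 -4.061
vertex -3.439 -1.28 -3.691
endloop
endfacet
facet normal -0.608 -0.404 0.684
outer loop
vertex -3.94 -0.804 -3.855
vertex -3.439 -1.28 -3.691
vertex -2.872 0.358 -2.219
endloop
endfacet
facet normal -0.182 -0.489 -0.853
outer loop
vertex -3.439 -1.28 -3.691
vertex -3.268 -0.698 -4.061
vertex -2.767 -1.173 -3.896
endloop
endfacet
facet normal 0.309 -0.693 0.652
outer loop
vertex -3.439 -1.28 -3.691
vertex -2.767 -1.173 -3.896
vertex -2.872 0.358 -2.219
endloop
endfacet
facet normal -0.247 0.890 -0.384
outer loop
vertex -3.488 2.701 1.889
vertex -3.91 2.206 1.014
vertex -4.537 2.407 1.882
endloop
endfacet
facet normal -0.109 0.368 0.924
outer loop
vertex -3.488 2.701 1.889
vertex -4.537 2.407 1.882
vertex -3.068 1.188 2.541
endloop
endfacet
facet normal -0.109 0.368 0.924
outer loop
vertex -3.068 1.188 2.541
vertex -4.537 2.407 1.882
vertex -4.118 0.894 2.534
endloop
endfacet
facet normal 0.247 -0.890 0.384
outer loop
vertex -3.068 1.188 2.541
vertex -4.118 0.894 2.534
vertex -3.49 0.694 1.666
endloop
endfacet
facet normal -0.247 0.890 -0.384
outer loop
vertex -4.537 2.407 1.882
vertex -3.91 2.206 1.014
vertex -4.959 1.912 1.007
endloop
endfacet
facet normal -0.888 -0.049 0.456
outer loop
vertex -4.537 2.407 1.882
vertex -4.959 1.912 1.007
vertex -4.118 0.894 2.534
endloop
endfacet
facet normal -0.888 -0.049 0.456
outer loop
vertex -4.118 0.894 2.534
vertex -4.959 1.912 1.007
vertex -4.54 0.4 1.659
endloop
endfacet
facet normal 0.247 -0.890 0.384
outer loop
vertex -4.118 0.894 2.534
vertex -4.54 0.4 1.659
vertex -3.49 0.694 1.666
endloop
endfacet
facet normal -0.247 0.890 -0.383
outer loop
vertex -4.959 1.912 1.007
vertex -3.91 2.206 1.014
vertex -4.332 1.712 0.139
endloop
endfacet
facet normal -0.780 -0.417 -0.467
outer loop
vertex -4.959 1.912 1.007
vertex -4.332 1.712 0.139
vertex -4.54 0.4 1.659
endloop
endfacet
facet normal -0.779 -0.418 -0.467
outer loop
vertex -4.54 0.4 1.659
vertex -4.332 1.712 0.139
vertex -3.912 0.199 0.791
endloop
endfacet
facet normal 0.247 -0.890 0.384
outer loop
vertex -4.54 0.4 1.659
vertex -3.912 0.199 0.791
vertex -3.49 0.694 1.666
endloop
endfacet
facet normal -0.247 0.890 -0.384
outer loop
vertex -4.332 1.712 0.139
vertex -3.91 2.206 1.014
vertex -3.282 2.006 0.146
endloop
endfacet
facet normal 0.109 -0.368 -0.924
outer loop
vertex -4.332 1.712 0.139
vertex -3.282 2.006 0.146
vertex -3.912 0.199 0.791
endloop
endfacet
facet normal 0.109 -0.368 -0.924
outer loop
vertex -3.912 0.199 0.791
vertex -3.282 2.006 0.146
vertex -2.863 0.493 0.798
endloop
endfacet
facet normal 0.247 -0.890 0.384
outer loop
vertex -3.912 0.199 0.791
vertex -2.863 0.493 0.798
vertex -3.49 0.694 1.666
endloop
endfacet
facet normal -0.247 0.890 -0.384
outer loop
vertex -3.282 2.006 0.146
vertex -3.91 2.206 1.014
vertex -2.86 2.5 1.021
endloop
endfacet
facet normal 0.888 0.049 -0.456
outer loop
vertex -3.282 2.006 0.146
vertex -2.86 2.5 1.021
vertex -2.863 0.493 0.798
endloop
endfacet
facet normal 0.888 0.049 -0.456
outer loop
vertex -2.863 0.493 0.798
vertex -2.86 2.5 1.021
vertex -2.441 0.988 1.673
endloop
endfacet
facet normal 0.247 -0.890 0.384
outer loop
vertex -2.863 0.493 0.798
vertex -2.441 0.988 1.673
vertex -3.49 0.694 1.666
endloop
endfacet
facet normal -0.247 0.890 -0.384
outer loop
vertex -2.86 2.5 1.021
vertex -3.91 2.206 1.014
vertex -3.488 2.701 1.889
endloop
endfacet
facet normal 0.779 0.417 0.467
outer loop
vertex -2.86 2.5 1.021
vertex -3.488 2.701 1.889
vertex -2.441 0.988 1.673
endloop
endfacet
facet normal 0.780 0.418 0.467
outer loop
vertex -2.441 0.988 1.673
vertex -3.488 2.701 1.889
vertex -3.068 1.188 2.541
endloop
endfacet
facet normal 0.247 -0.890 0.383
outer loop
vertex -2.441 0.988 1.673
vertex -3.068 1.188 2.541
vertex -3.49 0.694 1.666
endloop
endfacet

endsolid


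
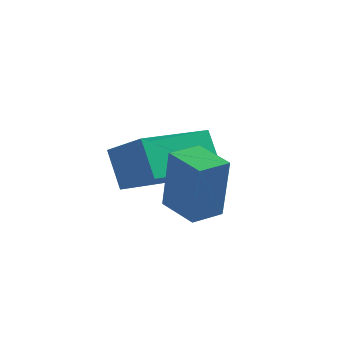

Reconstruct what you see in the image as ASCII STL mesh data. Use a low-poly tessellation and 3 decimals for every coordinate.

solid 
facet normal -0.434 0.343 0.833
outer loop
vertex -2.622 3.095 4.341
vertex -1.721 4.904 4.065
vertex -3.689 3.515 3.611
endloop
endfacet
facet normal -0.442 -0.887 0.135
outer loop
vertex -3.159 3.096 2.595
vertex -2.622 3.095 4.341
vertex -3.689 3.515 3.611
endloop
endfacet
facet normal -0.434 0.343 0.833
outer loop
vertex -3.689 3.515 3.611
vertex -1.721 4.904 4.065
vertex -2.788 5.324 3.335
endloop
endfacet
facet normal -0.785 0.309 -0.537
outer loop
vertex -2.788 5.324 3.335
vertex -3.159 3.096 2.595
vertex -3.689 3.515 3.611
endloop
endfacet
facet normal 0.785 -0.309 0.537
outer loop
vertex -2.622 3.095 4.341
vertex -1.191 4.485 3.049
vertex -1.721 4.904 4.065
endloop
endfacet
facet normal -0.442 -0.887 0.135
outer loop
vertex -2.092 2.676 3.325
vertex -2.622 3.095 4.341
vertex -3.159 3.096 2.595
endloop
endfacet
facet normal 0.785 -0.309 0.537
outer loop
vertex -2.092 2.676 3.325
vertex -1.191 4.485 3.049
vertex -2.622 3.095 4.341
endloop
endfacet
facet normal 0.442 0.887 -0.135
outer loop
vertex -1.721 4.904 4.065
vertex -1.191 4.485 3.049
vertex -2.788 5.324 3.335
endloop
endfacet
facet normal -0.785 0.309 -0.537
outer loop
vertex -2.258 4.905 2.319
vertex -3.159 3.096 2.595
vertex -2.788 5.324 3.335
endloop
endfacet
facet normal 0.442 0.887 -0.135
outer loop
vertex -2.788 5.324 3.335
vertex -1.191 4.485 3.049
vertex -2.258 4.905 2.319
endloop
endfacet
facet normal 0.434 -0.343 -0.833
outer loop
vertex -2.258 4.905 2.319
vertex -2.092 2.676 3.325
vertex -3.159 3.096 2.595
endloop
endfacet
facet normal 0.434 -0.343 -0.833
outer loop
vertex -1.191 4.485 3.049
vertex -2.092 2.676 3.325
vertex -2.258 4.905 2.319
endloop
endfacet
facet normal -0.872 0.463 0.155
outer loop
vertex -1.423 1.987 4.555
vertex -1.023 2.737 4.564
vertex -1.648 2.128 2.865
endloop
endfacet
facet normal -0.470 -0.882 -0.011
outer loop
vertex -0.697 1.623 2.696
vertex -1.423 1.987 4.555
vertex -1.648 2.128 2.865
endloop
endfacet
facet normal -0.873 0.462 0.155
outer loop
vertex -1.648 2.128 2.865
vertex -1.023 2.737 4.564
vertex -1.249 2.878 2.875
endloop
endfacet
facet normal -0.131 0.083 -0.988
outer loop
vertex -1.249 2.878 2.875
vertex -0.697 1.623 2.696
vertex -1.648 2.128 2.865
endloop
endfacet
facet normal 0.132 -0.082 0.988
outer loop
vertex -1.423 1.987 4.555
vertex -0.072 2.232 4.395
vertex -1.023 2.737 4.564
endloop
endfacet
facet normal -0.470 -0.883 -0.011
outer loop
vertex -0.471 1.482 4.385
vertex -1.423 1.987 4.555
vertex -0.697 1.623 2.696
endloop
endfacet
facet normal 0.132 -0.083 0.988
outer loop
vertex -0.471 1.482 4.385
vertex -0.072 2.232 4.395
vertex -1.423 1.987 4.555
endloop
endfacet
facet normal 0.470 0.882 0.011
outer loop
vertex -1.023 2.737 4.564
vertex -0.072 2.232 4.395
vertex -1.249 2.878 2.875
endloop
endfacet
facet normal -0.133 0.083 -0.988
outer loop
vertex -0.297 2.373 2.705
vertex -0.697 1.623 2.696
vertex -1.249 2.878 2.875
endloop
endfacet
facet normal 0.470 0.883 0.011
outer loop
vertex -1.249 2.878 2.875
vertex -0.072 2.232 4.395
vertex -0.297 2.373 2.705
endloop
endfacet
facet normal 0.872 -0.463 -0.155
outer loop
vertex -0.297 2.373 2.705
vertex -0.471 1.482 4.385
vertex -0.697 1.623 2.696
endloop
endfacet
facet normal 0.873 -0.462 -0.155
outer loop
vertex -0.072 2.232 4.395
vertex -0.471 1.482 4.385
vertex -0.297 2.373 2.705
endloop
endfacet

endsolid


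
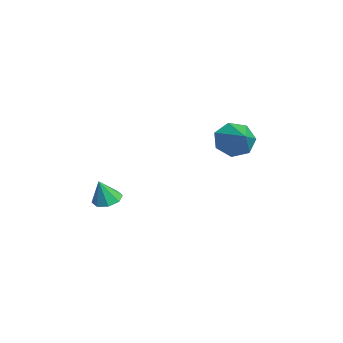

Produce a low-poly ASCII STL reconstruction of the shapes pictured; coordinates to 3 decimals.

solid 
facet normal -0.882 -0.089 -0.462
outer loop
vertex 3.621 2.624 -1.762
vertex 3.152 2.862 -0.912
vertex 3.471 3.47 -1.639
endloop
endfacet
facet normal 0.794 0.223 -0.565
outer loop
vertex 3.621 2.624 -1.762
vertex 3.471 3.47 -1.639
vertex 4.688 3.018 -0.108
endloop
endfacet
facet normal -0.883 -0.089 -0.462
outer loop
vertex 3.471 3.47 -1.639
vertex 3.152 2.862 -0.912
vertex 3.081 3.858 -0.968
endloop
endfacet
facet normal 0.528 0.831 -0.174
outer loop
vertex 3.471 3.47 -1.639
vertex 3.081 3.858 -0.968
vertex 4.688 3.018 -0.108
endloop
endfacet
facet normal -0.882 -0.089 -0.462
outer loop
vertex 3.081 3.858 -0.968
vertex 3.152 2.862 -0.912
vertex 2.744 3.496 -0.255
endloop
endfacet
facet normal 0.169 0.844 0.509
outer loop
vertex 3.081 3.858 -0.968
vertex 2.744 3.496 -0.255
vertex 4.688 3.018 -0.108
endloop
endfacet
facet normal -0.883 -0.090 -0.461
outer loop
vertex 2.744 3.496 -0.255
vertex 3.152 2.862 -0.912
vertex 2.715 2.657 -0.036
endloop
endfacet
facet normal -0.011 0.253 0.967
outer loop
vertex 2.744 3.496 -0.255
vertex 2.715 2.657 -0.036
vertex 4.688 3.018 -0.108
endloop
endfacet
facet normal -0.883 -0.090 -0.461
outer loop
vertex 2.715 2.657 -0.036
vertex 3.152 2.862 -0.912
vertex 3.015 1.972 -0.476
endloop
endfacet
facet normal 0.122 -0.498 0.859
outer loop
vertex 2.715 2.657 -0.036
vertex 3.015 1.972 -0.476
vertex 4.688 3.018 -0.108
endloop
endfacet
facet normal -0.883 -0.090 -0.461
outer loop
vertex 3.015 1.972 -0.476
vertex 3.152 2.862 -0.912
vertex 3.418 1.958 -1.245
endloop
endfacet
facet normal 0.470 -0.843 0.261
outer loop
vertex 3.015 1.972 -0.476
vertex 3.418 1.958 -1.245
vertex 4.688 3.018 -0.108
endloop
endfacet
facet normal -0.882 -0.090 -0.462
outer loop
vertex 3.418 1.958 -1.245
vertex 3.152 2.862 -0.912
vertex 3.621 2.624 -1.762
endloop
endfacet
facet normal 0.768 -0.522 -0.371
outer loop
vertex 3.418 1.958 -1.245
vertex 3.621 2.624 -1.762
vertex 4.688 3.018 -0.108
endloop
endfacet
facet normal -0.183 0.307 -0.934
outer loop
vertex 3.608 -2.405 -4.162
vertex 3.051 -2.859 -4.202
vertex 3.136 -2.175 -3.994
endloop
endfacet
facet normal 0.514 0.624 0.589
outer loop
vertex 3.608 -2.405 -4.162
vertex 3.136 -2.175 -3.994
vertex 3.289 -3.261 -2.978
endloop
endfacet
facet normal -0.182 0.307 -0.934
outer loop
vertex 3.136 -2.175 -3.994
vertex 3.051 -2.859 -4.202
vertex 2.614 -2.345 -3.948
endloop
endfacet
facet normal -0.152 0.664 0.732
outer loop
vertex 3.136 -2.175 -3.994
vertex 2.614 -2.345 -3.948
vertex 3.289 -3.261 -2.978
endloop
endfacet
facet normal -0.182 0.307 -0.934
outer loop
vertex 2.614 -2.345 -3.948
vertex 3.051 -2.859 -4.202
vertex 2.348 -2.817 -4.051
endloop
endfacet
facet normal -0.681 0.233 0.694
outer loop
vertex 2.614 -2.345 -3.948
vertex 2.348 -2.817 -4.051
vertex 3.289 -3.261 -2.978
endloop
endfacet
facet normal -0.182 0.306 -0.934
outer loop
vertex 2.348 -2.817 -4.051
vertex 3.051 -2.859 -4.202
vertex 2.493 -3.313 -4.242
endloop
endfacet
facet normal -0.762 -0.414 0.497
outer loop
vertex 2.348 -2.817 -4.051
vertex 2.493 -3.313 -4.242
vertex 3.289 -3.261 -2.978
endloop
endfacet
facet normal -0.183 0.307 -0.934
outer loop
vertex 2.493 -3.313 -4.242
vertex 3.051 -2.859 -4.202
vertex 2.965 -3.543 -4.41
endloop
endfacet
facet normal -0.348 -0.902 0.256
outer loop
vertex 2.493 -3.313 -4.242
vertex 2.965 -3.543 -4.41
vertex 3.289 -3.261 -2.978
endloop
endfacet
facet normal -0.183 0.307 -0.934
outer loop
vertex 2.965 -3.543 -4.41
vertex 3.051 -2.859 -4.202
vertex 3.487 -3.372 -4.456
endloop
endfacet
facet normal 0.318 -0.941 0.113
outer loop
vertex 2.965 -3.543 -4.41
vertex 3.487 -3.372 -4.456
vertex 3.289 -3.261 -2.978
endloop
endfacet
facet normal -0.183 0.307 -0.934
outer loop
vertex 3.487 -3.372 -4.456
vertex 3.051 -2.859 -4.202
vertex 3.753 -2.901 -4.353
endloop
endfacet
facet normal 0.846 -0.511 0.152
outer loop
vertex 3.487 -3.372 -4.456
vertex 3.753 -2.901 -4.353
vertex 3.289 -3.261 -2.978
endloop
endfacet
facet normal -0.183 0.306 -0.934
outer loop
vertex 3.753 -2.901 -4.353
vertex 3.051 -2.859 -4.202
vertex 3.608 -2.405 -4.162
endloop
endfacet
facet normal 0.927 0.137 0.349
outer loop
vertex 3.753 -2.901 -4.353
vertex 3.608 -2.405 -4.162
vertex 3.289 -3.261 -2.978
endloop
endfacet

endsolid


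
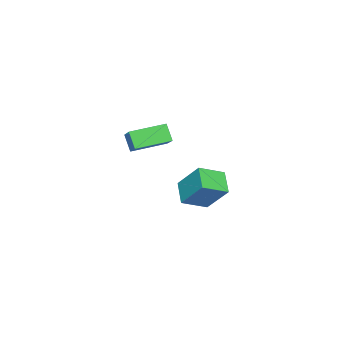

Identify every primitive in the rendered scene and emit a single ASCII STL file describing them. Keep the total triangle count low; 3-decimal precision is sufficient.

solid 
facet normal -0.677 0.616 -0.404
outer loop
vertex -4.927 -1.48 -4.643
vertex -4.665 -0.093 -2.969
vertex -3.772 -0.735 -5.442
endloop
endfacet
facet normal -0.120 -0.634 -0.764
outer loop
vertex -2.615 -1.787 -4.751
vertex -4.927 -1.48 -4.643
vertex -3.772 -0.735 -5.442
endloop
endfacet
facet normal -0.677 0.615 -0.404
outer loop
vertex -3.772 -0.735 -5.442
vertex -4.665 -0.093 -2.969
vertex -3.51 0.653 -3.768
endloop
endfacet
facet normal 0.726 0.469 -0.502
outer loop
vertex -3.51 0.653 -3.768
vertex -2.615 -1.787 -4.751
vertex -3.772 -0.735 -5.442
endloop
endfacet
facet normal -0.726 -0.469 0.502
outer loop
vertex -4.927 -1.48 -4.643
vertex -3.508 -1.145 -2.278
vertex -4.665 -0.093 -2.969
endloop
endfacet
facet normal -0.120 -0.633 -0.765
outer loop
vertex -3.77 -2.533 -3.952
vertex -4.927 -1.48 -4.643
vertex -2.615 -1.787 -4.751
endloop
endfacet
facet normal -0.727 -0.469 0.502
outer loop
vertex -3.77 -2.533 -3.952
vertex -3.508 -1.145 -2.278
vertex -4.927 -1.48 -4.643
endloop
endfacet
facet normal 0.120 0.634 0.764
outer loop
vertex -4.665 -0.093 -2.969
vertex -3.508 -1.145 -2.278
vertex -3.51 0.653 -3.768
endloop
endfacet
facet normal 0.727 0.469 -0.502
outer loop
vertex -2.353 -0.4 -3.077
vertex -2.615 -1.787 -4.751
vertex -3.51 0.653 -3.768
endloop
endfacet
facet normal 0.120 0.634 0.764
outer loop
vertex -3.51 0.653 -3.768
vertex -3.508 -1.145 -2.278
vertex -2.353 -0.4 -3.077
endloop
endfacet
facet normal 0.677 -0.615 0.404
outer loop
vertex -2.353 -0.4 -3.077
vertex -3.77 -2.533 -3.952
vertex -2.615 -1.787 -4.751
endloop
endfacet
facet normal 0.677 -0.615 0.404
outer loop
vertex -3.508 -1.145 -2.278
vertex -3.77 -2.533 -3.952
vertex -2.353 -0.4 -3.077
endloop
endfacet
facet normal -0.638 0.753 0.162
outer loop
vertex 1.471 -0.736 3.504
vertex 1.842 -0.216 2.548
vertex 0.016 -1.73 2.398
endloop
endfacet
facet normal -0.323 -0.452 0.831
outer loop
vertex 1.298 -3.244 2.072
vertex 1.471 -0.736 3.504
vertex 0.016 -1.73 2.398
endloop
endfacet
facet normal -0.638 0.753 0.162
outer loop
vertex 0.016 -1.73 2.398
vertex 1.842 -0.216 2.548
vertex 0.387 -1.21 1.442
endloop
endfacet
facet normal -0.699 -0.478 -0.531
outer loop
vertex 0.387 -1.21 1.442
vertex 1.298 -3.244 2.072
vertex 0.016 -1.73 2.398
endloop
endfacet
facet normal 0.699 0.478 0.531
outer loop
vertex 1.471 -0.736 3.504
vertex 3.124 -1.73 2.222
vertex 1.842 -0.216 2.548
endloop
endfacet
facet normal -0.323 -0.452 0.831
outer loop
vertex 2.753 -2.25 3.178
vertex 1.471 -0.736 3.504
vertex 1.298 -3.244 2.072
endloop
endfacet
facet normal 0.699 0.478 0.531
outer loop
vertex 2.753 -2.25 3.178
vertex 3.124 -1.73 2.222
vertex 1.471 -0.736 3.504
endloop
endfacet
facet normal 0.323 0.452 -0.831
outer loop
vertex 1.842 -0.216 2.548
vertex 3.124 -1.73 2.222
vertex 0.387 -1.21 1.442
endloop
endfacet
facet normal -0.699 -0.478 -0.531
outer loop
vertex 1.669 -2.724 1.116
vertex 1.298 -3.244 2.072
vertex 0.387 -1.21 1.442
endloop
endfacet
facet normal 0.323 0.452 -0.831
outer loop
vertex 0.387 -1.21 1.442
vertex 3.124 -1.73 2.222
vertex 1.669 -2.724 1.116
endloop
endfacet
facet normal 0.638 -0.753 -0.162
outer loop
vertex 1.669 -2.724 1.116
vertex 2.753 -2.25 3.178
vertex 1.298 -3.244 2.072
endloop
endfacet
facet normal 0.638 -0.753 -0.162
outer loop
vertex 3.124 -1.73 2.222
vertex 2.753 -2.25 3.178
vertex 1.669 -2.724 1.116
endloop
endfacet

endsolid


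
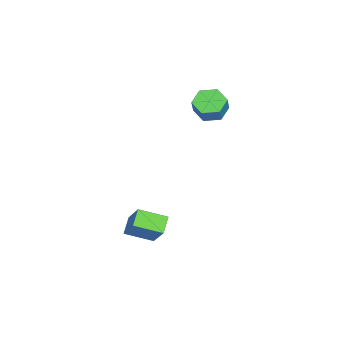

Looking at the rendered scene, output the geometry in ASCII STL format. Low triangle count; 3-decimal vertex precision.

solid 
facet normal -0.560 -0.019 -0.828
outer loop
vertex -1.441 -0.166 2.655
vertex -2.251 0.138 3.196
vertex -1.637 0.829 2.765
endloop
endfacet
facet normal 0.806 0.220 -0.549
outer loop
vertex -1.441 -0.166 2.655
vertex -1.637 0.829 2.765
vertex -0.719 -0.142 3.724
endloop
endfacet
facet normal 0.806 0.220 -0.549
outer loop
vertex -0.719 -0.142 3.724
vertex -1.637 0.829 2.765
vertex -0.915 0.853 3.834
endloop
endfacet
facet normal 0.559 0.019 0.829
outer loop
vertex -0.719 -0.142 3.724
vertex -0.915 0.853 3.834
vertex -1.529 0.162 4.264
endloop
endfacet
facet normal -0.560 -0.019 -0.829
outer loop
vertex -1.637 0.829 2.765
vertex -2.251 0.138 3.196
vertex -2.447 1.133 3.305
endloop
endfacet
facet normal 0.237 0.954 -0.182
outer loop
vertex -1.637 0.829 2.765
vertex -2.447 1.133 3.305
vertex -0.915 0.853 3.834
endloop
endfacet
facet normal 0.237 0.954 -0.182
outer loop
vertex -0.915 0.853 3.834
vertex -2.447 1.133 3.305
vertex -1.725 1.157 4.374
endloop
endfacet
facet normal 0.559 0.019 0.829
outer loop
vertex -0.915 0.853 3.834
vertex -1.725 1.157 4.374
vertex -1.529 0.162 4.264
endloop
endfacet
facet normal -0.560 -0.019 -0.829
outer loop
vertex -2.447 1.133 3.305
vertex -2.251 0.138 3.196
vertex -3.061 0.442 3.736
endloop
endfacet
facet normal -0.569 0.735 0.368
outer loop
vertex -2.447 1.133 3.305
vertex -3.061 0.442 3.736
vertex -1.725 1.157 4.374
endloop
endfacet
facet normal -0.569 0.735 0.368
outer loop
vertex -1.725 1.157 4.374
vertex -3.061 0.442 3.736
vertex -2.339 0.466 4.805
endloop
endfacet
facet normal 0.560 0.019 0.828
outer loop
vertex -1.725 1.157 4.374
vertex -2.339 0.466 4.805
vertex -1.529 0.162 4.264
endloop
endfacet
facet normal -0.559 -0.019 -0.829
outer loop
vertex -3.061 0.442 3.736
vertex -2.251 0.138 3.196
vertex -2.865 -0.553 3.626
endloop
endfacet
facet normal -0.806 -0.220 0.549
outer loop
vertex -3.061 0.442 3.736
vertex -2.865 -0.553 3.626
vertex -2.339 0.466 4.805
endloop
endfacet
facet normal -0.806 -0.220 0.549
outer loop
vertex -2.339 0.466 4.805
vertex -2.865 -0.553 3.626
vertex -2.143 -0.529 4.695
endloop
endfacet
facet normal 0.560 0.019 0.828
outer loop
vertex -2.339 0.466 4.805
vertex -2.143 -0.529 4.695
vertex -1.529 0.162 4.264
endloop
endfacet
facet normal -0.559 -0.019 -0.829
outer loop
vertex -2.865 -0.553 3.626
vertex -2.251 0.138 3.196
vertex -2.055 -0.857 3.086
endloop
endfacet
facet normal -0.237 -0.954 0.182
outer loop
vertex -2.865 -0.553 3.626
vertex -2.055 -0.857 3.086
vertex -2.143 -0.529 4.695
endloop
endfacet
facet normal -0.237 -0.954 0.182
outer loop
vertex -2.143 -0.529 4.695
vertex -2.055 -0.857 3.086
vertex -1.333 -0.833 4.155
endloop
endfacet
facet normal 0.560 0.019 0.829
outer loop
vertex -2.143 -0.529 4.695
vertex -1.333 -0.833 4.155
vertex -1.529 0.162 4.264
endloop
endfacet
facet normal -0.560 -0.019 -0.828
outer loop
vertex -2.055 -0.857 3.086
vertex -2.251 0.138 3.196
vertex -1.441 -0.166 2.655
endloop
endfacet
facet normal 0.569 -0.735 -0.368
outer loop
vertex -2.055 -0.857 3.086
vertex -1.441 -0.166 2.655
vertex -1.333 -0.833 4.155
endloop
endfacet
facet normal 0.569 -0.735 -0.368
outer loop
vertex -1.333 -0.833 4.155
vertex -1.441 -0.166 2.655
vertex -0.719 -0.142 3.724
endloop
endfacet
facet normal 0.560 0.019 0.829
outer loop
vertex -1.333 -0.833 4.155
vertex -0.719 -0.142 3.724
vertex -1.529 0.162 4.264
endloop
endfacet
facet normal -0.559 -0.371 -0.742
outer loop
vertex 2.54 -3.655 -3.288
vertex 2.25 -2.016 -3.889
vertex 3.507 -3.736 -3.976
endloop
endfacet
facet normal 0.164 -0.926 0.339
outer loop
vertex 4.73 -2.924 -2.351
vertex 2.54 -3.655 -3.288
vertex 3.507 -3.736 -3.976
endloop
endfacet
facet normal -0.559 -0.371 -0.742
outer loop
vertex 3.507 -3.736 -3.976
vertex 2.25 -2.016 -3.889
vertex 3.217 -2.097 -4.577
endloop
endfacet
facet normal 0.813 -0.068 -0.578
outer loop
vertex 3.217 -2.097 -4.577
vertex 4.73 -2.924 -2.351
vertex 3.507 -3.736 -3.976
endloop
endfacet
facet normal -0.813 0.068 0.578
outer loop
vertex 2.54 -3.655 -3.288
vertex 3.473 -1.204 -2.264
vertex 2.25 -2.016 -3.889
endloop
endfacet
facet normal 0.164 -0.926 0.339
outer loop
vertex 3.763 -2.843 -1.663
vertex 2.54 -3.655 -3.288
vertex 4.73 -2.924 -2.351
endloop
endfacet
facet normal -0.813 0.068 0.578
outer loop
vertex 3.763 -2.843 -1.663
vertex 3.473 -1.204 -2.264
vertex 2.54 -3.655 -3.288
endloop
endfacet
facet normal -0.164 0.926 -0.339
outer loop
vertex 2.25 -2.016 -3.889
vertex 3.473 -1.204 -2.264
vertex 3.217 -2.097 -4.577
endloop
endfacet
facet normal 0.813 -0.068 -0.578
outer loop
vertex 4.44 -1.285 -2.952
vertex 4.73 -2.924 -2.351
vertex 3.217 -2.097 -4.577
endloop
endfacet
facet normal -0.164 0.926 -0.339
outer loop
vertex 3.217 -2.097 -4.577
vertex 3.473 -1.204 -2.264
vertex 4.44 -1.285 -2.952
endloop
endfacet
facet normal 0.559 0.371 0.742
outer loop
vertex 4.44 -1.285 -2.952
vertex 3.763 -2.843 -1.663
vertex 4.73 -2.924 -2.351
endloop
endfacet
facet normal 0.559 0.371 0.742
outer loop
vertex 3.473 -1.204 -2.264
vertex 3.763 -2.843 -1.663
vertex 4.44 -1.285 -2.952
endloop
endfacet

endsolid


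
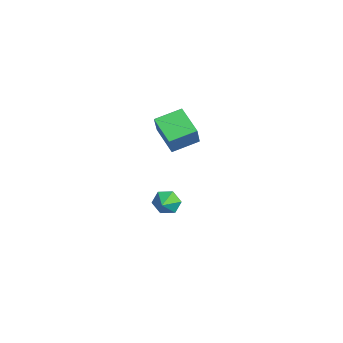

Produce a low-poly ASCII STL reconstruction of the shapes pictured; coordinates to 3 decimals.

solid 
facet normal -0.872 0.339 -0.353
outer loop
vertex -0.691 -1.208 -4.778
vertex -1.167 -1.707 -4.081
vertex -0.877 -0.786 -3.913
endloop
endfacet
facet normal 0.883 0.468 -0.039
outer loop
vertex -0.691 -1.208 -4.778
vertex -0.877 -0.786 -3.913
vertex -0.173 -2.093 -3.679
endloop
endfacet
facet normal -0.872 0.339 -0.353
outer loop
vertex -0.877 -0.786 -3.913
vertex -1.167 -1.707 -4.081
vertex -1.353 -1.285 -3.217
endloop
endfacet
facet normal 0.570 0.432 0.699
outer loop
vertex -0.877 -0.786 -3.913
vertex -1.353 -1.285 -3.217
vertex -0.173 -2.093 -3.679
endloop
endfacet
facet normal -0.872 0.339 -0.353
outer loop
vertex -1.353 -1.285 -3.217
vertex -1.167 -1.707 -4.081
vertex -1.643 -2.206 -3.385
endloop
endfacet
facet normal 0.208 -0.239 0.949
outer loop
vertex -1.353 -1.285 -3.217
vertex -1.643 -2.206 -3.385
vertex -0.173 -2.093 -3.679
endloop
endfacet
facet normal -0.872 0.339 -0.353
outer loop
vertex -1.643 -2.206 -3.385
vertex -1.167 -1.707 -4.081
vertex -1.457 -2.628 -4.25
endloop
endfacet
facet normal 0.159 -0.873 0.460
outer loop
vertex -1.643 -2.206 -3.385
vertex -1.457 -2.628 -4.25
vertex -0.173 -2.093 -3.679
endloop
endfacet
facet normal -0.872 0.339 -0.353
outer loop
vertex -1.457 -2.628 -4.25
vertex -1.167 -1.707 -4.081
vertex -0.981 -2.129 -4.946
endloop
endfacet
facet normal 0.472 -0.837 -0.277
outer loop
vertex -1.457 -2.628 -4.25
vertex -0.981 -2.129 -4.946
vertex -0.173 -2.093 -3.679
endloop
endfacet
facet normal -0.872 0.339 -0.353
outer loop
vertex -0.981 -2.129 -4.946
vertex -1.167 -1.707 -4.081
vertex -0.691 -1.208 -4.778
endloop
endfacet
facet normal 0.834 -0.166 -0.527
outer loop
vertex -0.981 -2.129 -4.946
vertex -0.691 -1.208 -4.778
vertex -0.173 -2.093 -3.679
endloop
endfacet
facet normal -0.537 0.140 -0.832
outer loop
vertex -0.262 -2.382 3.244
vertex -0.692 -0.634 3.817
vertex 1.451 -1.639 2.263
endloop
endfacet
facet normal 0.228 -0.925 -0.303
outer loop
vertex 2.472 -1.906 3.843
vertex -0.262 -2.382 3.244
vertex 1.451 -1.639 2.263
endloop
endfacet
facet normal -0.537 0.140 -0.832
outer loop
vertex 1.451 -1.639 2.263
vertex -0.692 -0.634 3.817
vertex 1.021 0.11 2.836
endloop
endfacet
facet normal 0.812 0.352 -0.465
outer loop
vertex 1.021 0.11 2.836
vertex 2.472 -1.906 3.843
vertex 1.451 -1.639 2.263
endloop
endfacet
facet normal -0.812 -0.352 0.465
outer loop
vertex -0.262 -2.382 3.244
vertex 0.329 -0.901 5.397
vertex -0.692 -0.634 3.817
endloop
endfacet
facet normal 0.228 -0.925 -0.304
outer loop
vertex 0.759 -2.65 4.824
vertex -0.262 -2.382 3.244
vertex 2.472 -1.906 3.843
endloop
endfacet
facet normal -0.812 -0.352 0.465
outer loop
vertex 0.759 -2.65 4.824
vertex 0.329 -0.901 5.397
vertex -0.262 -2.382 3.244
endloop
endfacet
facet normal -0.228 0.925 0.304
outer loop
vertex -0.692 -0.634 3.817
vertex 0.329 -0.901 5.397
vertex 1.021 0.11 2.836
endloop
endfacet
facet normal 0.812 0.352 -0.465
outer loop
vertex 2.042 -0.158 4.416
vertex 2.472 -1.906 3.843
vertex 1.021 0.11 2.836
endloop
endfacet
facet normal -0.227 0.925 0.304
outer loop
vertex 1.021 0.11 2.836
vertex 0.329 -0.901 5.397
vertex 2.042 -0.158 4.416
endloop
endfacet
facet normal 0.537 -0.140 0.832
outer loop
vertex 2.042 -0.158 4.416
vertex 0.759 -2.65 4.824
vertex 2.472 -1.906 3.843
endloop
endfacet
facet normal 0.537 -0.140 0.832
outer loop
vertex 0.329 -0.901 5.397
vertex 0.759 -2.65 4.824
vertex 2.042 -0.158 4.416
endloop
endfacet

endsolid


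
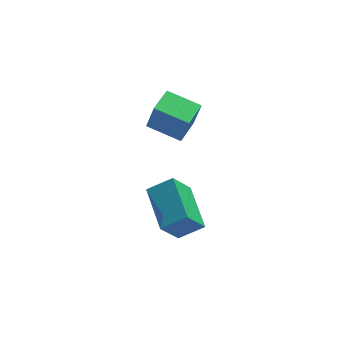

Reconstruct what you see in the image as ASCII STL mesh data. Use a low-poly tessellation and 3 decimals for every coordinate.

solid 
facet normal -0.498 -0.275 0.822
outer loop
vertex -3.176 -2.901 -2.576
vertex -3.352 -1.354 -2.165
vertex -4.002 -2.864 -3.064
endloop
endfacet
facet normal 0.108 -0.961 -0.256
outer loop
vertex -3.388 -2.526 -4.075
vertex -3.176 -2.901 -2.576
vertex -4.002 -2.864 -3.064
endloop
endfacet
facet normal -0.498 -0.275 0.822
outer loop
vertex -4.002 -2.864 -3.064
vertex -3.352 -1.354 -2.165
vertex -4.177 -1.318 -2.653
endloop
endfacet
facet normal -0.860 0.038 -0.509
outer loop
vertex -4.177 -1.318 -2.653
vertex -3.388 -2.526 -4.075
vertex -4.002 -2.864 -3.064
endloop
endfacet
facet normal 0.860 -0.038 0.510
outer loop
vertex -3.176 -2.901 -2.576
vertex -2.738 -1.016 -3.176
vertex -3.352 -1.354 -2.165
endloop
endfacet
facet normal 0.109 -0.961 -0.256
outer loop
vertex -2.563 -2.562 -3.587
vertex -3.176 -2.901 -2.576
vertex -3.388 -2.526 -4.075
endloop
endfacet
facet normal 0.860 -0.038 0.509
outer loop
vertex -2.563 -2.562 -3.587
vertex -2.738 -1.016 -3.176
vertex -3.176 -2.901 -2.576
endloop
endfacet
facet normal -0.109 0.961 0.255
outer loop
vertex -3.352 -1.354 -2.165
vertex -2.738 -1.016 -3.176
vertex -4.177 -1.318 -2.653
endloop
endfacet
facet normal -0.860 0.037 -0.509
outer loop
vertex -3.564 -0.979 -3.664
vertex -3.388 -2.526 -4.075
vertex -4.177 -1.318 -2.653
endloop
endfacet
facet normal -0.108 0.960 0.256
outer loop
vertex -4.177 -1.318 -2.653
vertex -2.738 -1.016 -3.176
vertex -3.564 -0.979 -3.664
endloop
endfacet
facet normal 0.498 0.275 -0.822
outer loop
vertex -3.564 -0.979 -3.664
vertex -2.563 -2.562 -3.587
vertex -3.388 -2.526 -4.075
endloop
endfacet
facet normal 0.498 0.275 -0.822
outer loop
vertex -2.738 -1.016 -3.176
vertex -2.563 -2.562 -3.587
vertex -3.564 -0.979 -3.664
endloop
endfacet
facet normal -0.545 -0.838 0.023
outer loop
vertex -2.893 -1.527 0.75
vertex -3.847 -0.898 1.042
vertex -3.112 -1.411 -0.219
endloop
endfacet
facet normal 0.809 -0.533 -0.247
outer loop
vertex -2.573 -0.582 -0.242
vertex -2.893 -1.527 0.75
vertex -3.112 -1.411 -0.219
endloop
endfacet
facet normal -0.545 -0.838 0.023
outer loop
vertex -3.112 -1.411 -0.219
vertex -3.847 -0.898 1.042
vertex -4.067 -0.782 0.073
endloop
endfacet
facet normal -0.220 0.116 -0.969
outer loop
vertex -4.067 -0.782 0.073
vertex -2.573 -0.582 -0.242
vertex -3.112 -1.411 -0.219
endloop
endfacet
facet normal 0.220 -0.116 0.969
outer loop
vertex -2.893 -1.527 0.75
vertex -3.308 -0.069 1.019
vertex -3.847 -0.898 1.042
endloop
endfacet
facet normal 0.809 -0.534 -0.247
outer loop
vertex -2.353 -0.698 0.727
vertex -2.893 -1.527 0.75
vertex -2.573 -0.582 -0.242
endloop
endfacet
facet normal 0.220 -0.116 0.969
outer loop
vertex -2.353 -0.698 0.727
vertex -3.308 -0.069 1.019
vertex -2.893 -1.527 0.75
endloop
endfacet
facet normal -0.809 0.533 0.248
outer loop
vertex -3.847 -0.898 1.042
vertex -3.308 -0.069 1.019
vertex -4.067 -0.782 0.073
endloop
endfacet
facet normal -0.220 0.116 -0.969
outer loop
vertex -3.527 0.047 0.05
vertex -2.573 -0.582 -0.242
vertex -4.067 -0.782 0.073
endloop
endfacet
facet normal -0.809 0.534 0.247
outer loop
vertex -4.067 -0.782 0.073
vertex -3.308 -0.069 1.019
vertex -3.527 0.047 0.05
endloop
endfacet
facet normal 0.545 0.838 -0.023
outer loop
vertex -3.527 0.047 0.05
vertex -2.353 -0.698 0.727
vertex -2.573 -0.582 -0.242
endloop
endfacet
facet normal 0.545 0.838 -0.023
outer loop
vertex -3.308 -0.069 1.019
vertex -2.353 -0.698 0.727
vertex -3.527 0.047 0.05
endloop
endfacet

endsolid


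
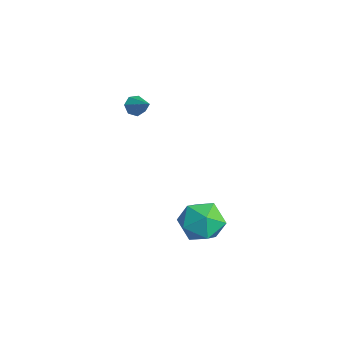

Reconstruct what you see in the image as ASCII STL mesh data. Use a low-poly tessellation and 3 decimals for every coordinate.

solid 
facet normal 0.242 0.901 -0.360
outer loop
vertex 1.879 -2.412 -4.1
vertex 1.209 -1.973 -3.451
vertex 2.187 -2.12 -3.161
endloop
endfacet
facet normal 0.796 0.453 -0.402
outer loop
vertex 1.879 -2.412 -4.1
vertex 2.187 -2.12 -3.161
vertex 2.503 -3.02 -3.55
endloop
endfacet
facet normal 0.596 -0.109 -0.796
outer loop
vertex 1.879 -2.412 -4.1
vertex 2.503 -3.02 -3.55
vertex 1.72 -3.43 -4.08
endloop
endfacet
facet normal -0.082 -0.007 -0.997
outer loop
vertex 1.879 -2.412 -4.1
vertex 1.72 -3.43 -4.08
vertex 0.921 -2.783 -4.019
endloop
endfacet
facet normal -0.300 0.617 -0.727
outer loop
vertex 1.879 -2.412 -4.1
vertex 0.921 -2.783 -4.019
vertex 1.209 -1.973 -3.451
endloop
endfacet
facet normal 0.941 0.220 0.256
outer loop
vertex 2.503 -3.02 -3.55
vertex 2.187 -2.12 -3.161
vertex 2.219 -2.957 -2.561
endloop
endfacet
facet normal 0.046 0.945 0.325
outer loop
vertex 2.187 -2.12 -3.161
vertex 1.209 -1.973 -3.451
vertex 1.42 -2.31 -2.5
endloop
endfacet
facet normal -0.832 0.485 -0.270
outer loop
vertex 1.209 -1.973 -3.451
vertex 0.921 -2.783 -4.019
vertex 0.637 -2.72 -3.03
endloop
endfacet
facet normal -0.478 -0.524 -0.705
outer loop
vertex 0.921 -2.783 -4.019
vertex 1.72 -3.43 -4.08
vertex 0.953 -3.62 -3.419
endloop
endfacet
facet normal 0.618 -0.688 -0.381
outer loop
vertex 1.72 -3.43 -4.08
vertex 2.503 -3.02 -3.55
vertex 1.931 -3.767 -3.129
endloop
endfacet
facet normal 0.082 0.007 0.997
outer loop
vertex 1.261 -3.328 -2.48
vertex 2.219 -2.957 -2.561
vertex 1.42 -2.31 -2.5
endloop
endfacet
facet normal -0.596 0.109 0.796
outer loop
vertex 1.261 -3.328 -2.48
vertex 1.42 -2.31 -2.5
vertex 0.637 -2.72 -3.03
endloop
endfacet
facet normal -0.796 -0.453 0.402
outer loop
vertex 1.261 -3.328 -2.48
vertex 0.637 -2.72 -3.03
vertex 0.953 -3.62 -3.419
endloop
endfacet
facet normal -0.242 -0.901 0.360
outer loop
vertex 1.261 -3.328 -2.48
vertex 0.953 -3.62 -3.419
vertex 1.931 -3.767 -3.129
endloop
endfacet
facet normal 0.300 -0.617 0.727
outer loop
vertex 1.261 -3.328 -2.48
vertex 1.931 -3.767 -3.129
vertex 2.219 -2.957 -2.561
endloop
endfacet
facet normal 0.478 0.524 0.705
outer loop
vertex 1.42 -2.31 -2.5
vertex 2.219 -2.957 -2.561
vertex 2.187 -2.12 -3.161
endloop
endfacet
facet normal -0.618 0.688 0.381
outer loop
vertex 0.637 -2.72 -3.03
vertex 1.42 -2.31 -2.5
vertex 1.209 -1.973 -3.451
endloop
endfacet
facet normal -0.941 -0.220 -0.256
outer loop
vertex 0.953 -3.62 -3.419
vertex 0.637 -2.72 -3.03
vertex 0.921 -2.783 -4.019
endloop
endfacet
facet normal -0.046 -0.945 -0.325
outer loop
vertex 1.931 -3.767 -3.129
vertex 0.953 -3.62 -3.419
vertex 1.72 -3.43 -4.08
endloop
endfacet
facet normal 0.832 -0.485 0.270
outer loop
vertex 2.219 -2.957 -2.561
vertex 1.931 -3.767 -3.129
vertex 2.503 -3.02 -3.55
endloop
endfacet
facet normal -0.810 -0.225 -0.542
outer loop
vertex -3.34 -3.546 -0.32
vertex -3.629 -3.515 0.099
vertex -3.51 -3.147 -0.232
endloop
endfacet
facet normal 0.720 0.427 -0.547
outer loop
vertex -3.34 -3.546 -0.32
vertex -3.51 -3.147 -0.232
vertex -2.731 -3.265 0.701
endloop
endfacet
facet normal -0.809 -0.226 -0.542
outer loop
vertex -3.51 -3.147 -0.232
vertex -3.629 -3.515 0.099
vertex -3.77 -3.025 0.105
endloop
endfacet
facet normal 0.289 0.950 -0.121
outer loop
vertex -3.51 -3.147 -0.232
vertex -3.77 -3.025 0.105
vertex -2.731 -3.265 0.701
endloop
endfacet
facet normal -0.808 -0.226 -0.544
outer loop
vertex -3.77 -3.025 0.105
vertex -3.629 -3.515 0.099
vertex -3.924 -3.273 0.437
endloop
endfacet
facet normal -0.128 0.822 0.555
outer loop
vertex -3.77 -3.025 0.105
vertex -3.924 -3.273 0.437
vertex -2.731 -3.265 0.701
endloop
endfacet
facet normal -0.808 -0.226 -0.543
outer loop
vertex -3.924 -3.273 0.437
vertex -3.629 -3.515 0.099
vertex -3.856 -3.703 0.515
endloop
endfacet
facet normal -0.215 0.141 0.966
outer loop
vertex -3.924 -3.273 0.437
vertex -3.856 -3.703 0.515
vertex -2.731 -3.265 0.701
endloop
endfacet
facet normal -0.808 -0.227 -0.543
outer loop
vertex -3.856 -3.703 0.515
vertex -3.629 -3.515 0.099
vertex -3.617 -3.992 0.28
endloop
endfacet
facet normal 0.093 -0.581 0.809
outer loop
vertex -3.856 -3.703 0.515
vertex -3.617 -3.992 0.28
vertex -2.731 -3.265 0.701
endloop
endfacet
facet normal -0.809 -0.226 -0.543
outer loop
vertex -3.617 -3.992 0.28
vertex -3.629 -3.515 0.099
vertex -3.387 -3.922 -0.092
endloop
endfacet
facet normal 0.564 -0.802 0.198
outer loop
vertex -3.617 -3.992 0.28
vertex -3.387 -3.922 -0.092
vertex -2.731 -3.265 0.701
endloop
endfacet
facet normal -0.809 -0.227 -0.541
outer loop
vertex -3.387 -3.922 -0.092
vertex -3.629 -3.515 0.099
vertex -3.34 -3.546 -0.32
endloop
endfacet
facet normal 0.843 -0.352 -0.406
outer loop
vertex -3.387 -3.922 -0.092
vertex -3.34 -3.546 -0.32
vertex -2.731 -3.265 0.701
endloop
endfacet

endsolid
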